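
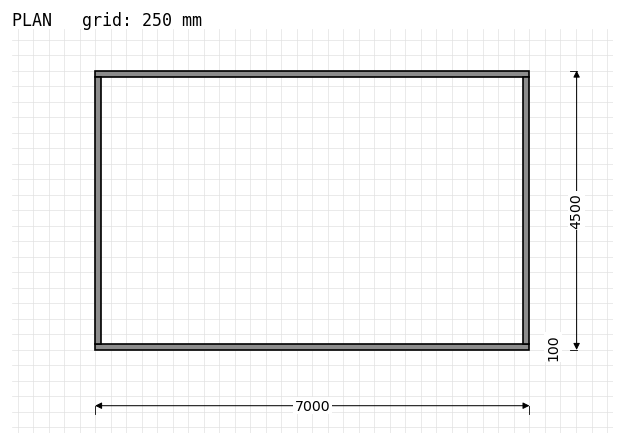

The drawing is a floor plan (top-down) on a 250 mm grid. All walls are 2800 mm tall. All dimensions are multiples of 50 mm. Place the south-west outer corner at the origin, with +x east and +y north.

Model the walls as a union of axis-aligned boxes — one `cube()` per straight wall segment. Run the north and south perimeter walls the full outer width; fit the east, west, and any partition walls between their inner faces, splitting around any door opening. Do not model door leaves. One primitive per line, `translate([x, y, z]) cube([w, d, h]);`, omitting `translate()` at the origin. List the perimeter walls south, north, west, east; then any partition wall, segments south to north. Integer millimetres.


cube([7000, 100, 2800]);
translate([0, 4400, 0]) cube([7000, 100, 2800]);
translate([0, 100, 0]) cube([100, 4300, 2800]);
translate([6900, 100, 0]) cube([100, 4300, 2800]);


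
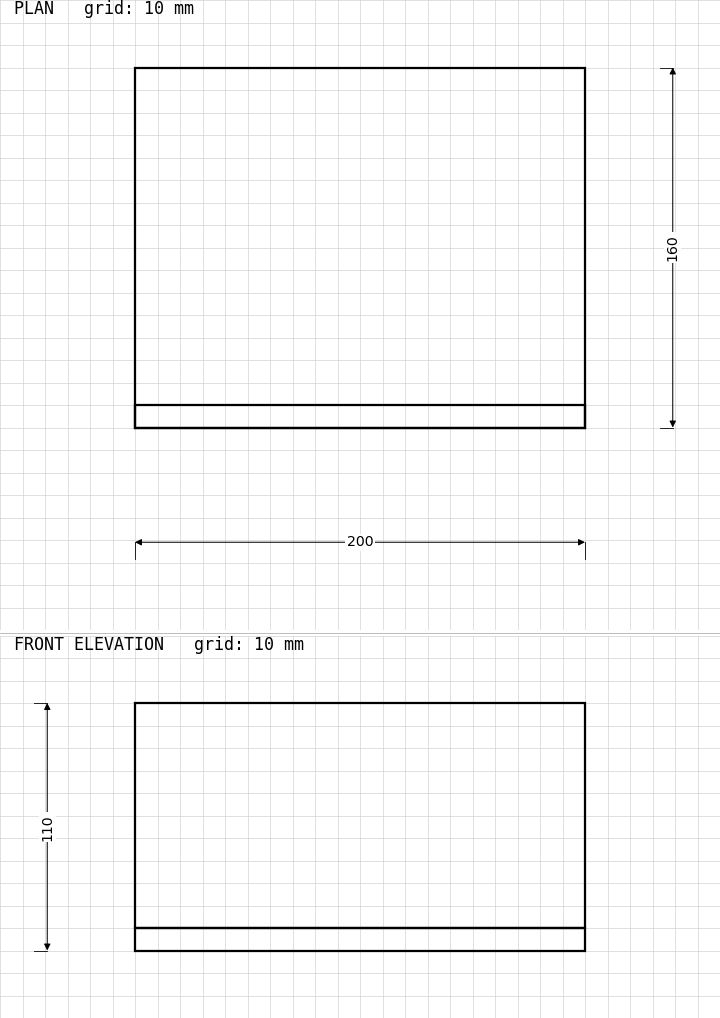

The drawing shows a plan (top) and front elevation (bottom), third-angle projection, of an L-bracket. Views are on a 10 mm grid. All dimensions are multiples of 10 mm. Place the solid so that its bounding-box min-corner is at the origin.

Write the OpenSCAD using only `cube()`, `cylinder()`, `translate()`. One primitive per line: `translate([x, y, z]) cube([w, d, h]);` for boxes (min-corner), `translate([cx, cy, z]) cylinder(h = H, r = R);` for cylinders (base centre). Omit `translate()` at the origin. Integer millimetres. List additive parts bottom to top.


cube([200, 160, 10]);
translate([0, 0, 10]) cube([200, 10, 100]);


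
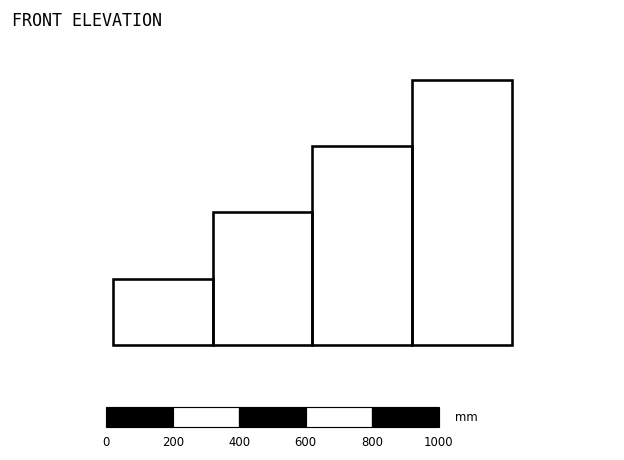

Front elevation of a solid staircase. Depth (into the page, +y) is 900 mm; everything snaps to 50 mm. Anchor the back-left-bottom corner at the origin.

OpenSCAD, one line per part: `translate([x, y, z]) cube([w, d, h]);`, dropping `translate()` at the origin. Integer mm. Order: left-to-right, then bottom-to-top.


cube([300, 900, 200]);
translate([300, 0, 0]) cube([300, 900, 400]);
translate([600, 0, 0]) cube([300, 900, 600]);
translate([900, 0, 0]) cube([300, 900, 800]);


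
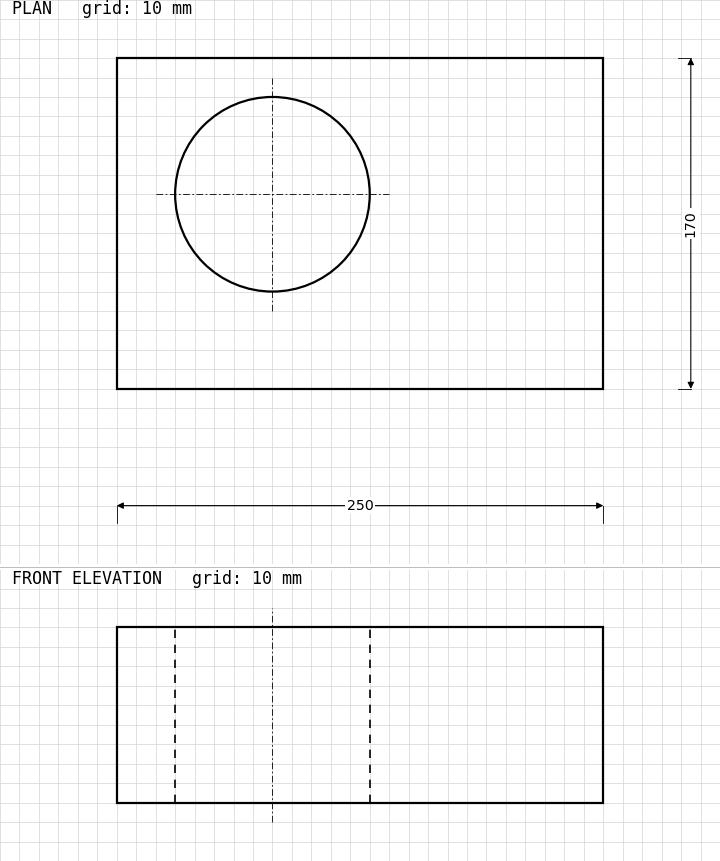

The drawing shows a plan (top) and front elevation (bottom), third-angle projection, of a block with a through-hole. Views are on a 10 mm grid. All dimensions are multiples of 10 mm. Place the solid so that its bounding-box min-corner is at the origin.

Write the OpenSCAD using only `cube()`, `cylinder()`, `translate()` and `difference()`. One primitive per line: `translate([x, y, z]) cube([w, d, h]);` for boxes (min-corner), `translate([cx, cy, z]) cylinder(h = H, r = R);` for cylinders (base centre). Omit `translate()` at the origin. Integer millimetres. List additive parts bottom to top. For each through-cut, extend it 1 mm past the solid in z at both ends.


difference() {
  cube([250, 170, 90]);
  translate([80, 100, -1]) cylinder(h = 92, r = 50);
}


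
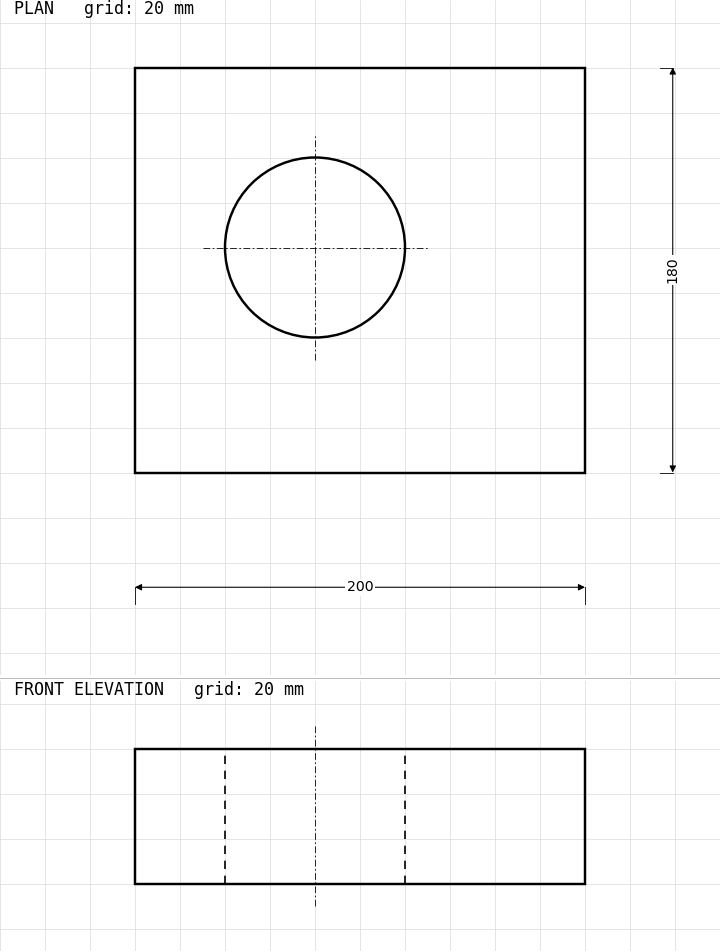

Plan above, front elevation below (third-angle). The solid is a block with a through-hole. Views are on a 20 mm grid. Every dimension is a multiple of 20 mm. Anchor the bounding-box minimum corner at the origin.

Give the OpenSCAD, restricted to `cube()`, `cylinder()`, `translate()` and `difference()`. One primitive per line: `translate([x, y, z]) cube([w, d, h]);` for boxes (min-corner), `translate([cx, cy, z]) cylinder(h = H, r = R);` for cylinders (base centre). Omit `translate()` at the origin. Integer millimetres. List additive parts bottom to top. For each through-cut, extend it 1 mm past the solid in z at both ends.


difference() {
  cube([200, 180, 60]);
  translate([80, 100, -1]) cylinder(h = 62, r = 40);
}


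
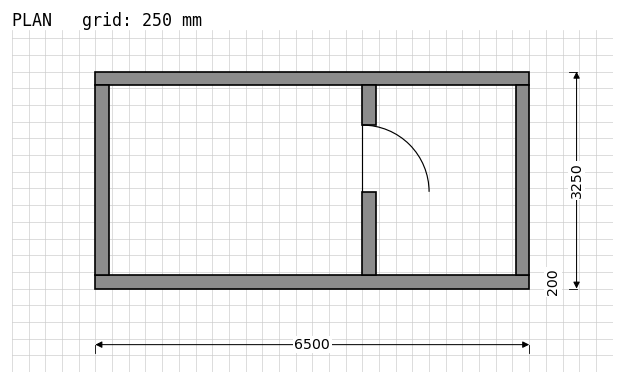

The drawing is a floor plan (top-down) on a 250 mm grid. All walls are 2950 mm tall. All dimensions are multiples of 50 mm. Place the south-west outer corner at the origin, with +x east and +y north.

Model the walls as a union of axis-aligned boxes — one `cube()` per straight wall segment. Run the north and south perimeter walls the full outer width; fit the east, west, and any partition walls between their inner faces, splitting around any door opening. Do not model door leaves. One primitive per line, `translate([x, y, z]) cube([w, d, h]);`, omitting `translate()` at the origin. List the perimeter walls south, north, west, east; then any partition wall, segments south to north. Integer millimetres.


cube([6500, 200, 2950]);
translate([0, 3050, 0]) cube([6500, 200, 2950]);
translate([0, 200, 0]) cube([200, 2850, 2950]);
translate([6300, 200, 0]) cube([200, 2850, 2950]);
translate([4000, 200, 0]) cube([200, 1250, 2950]);
translate([4000, 2450, 0]) cube([200, 600, 2950]);


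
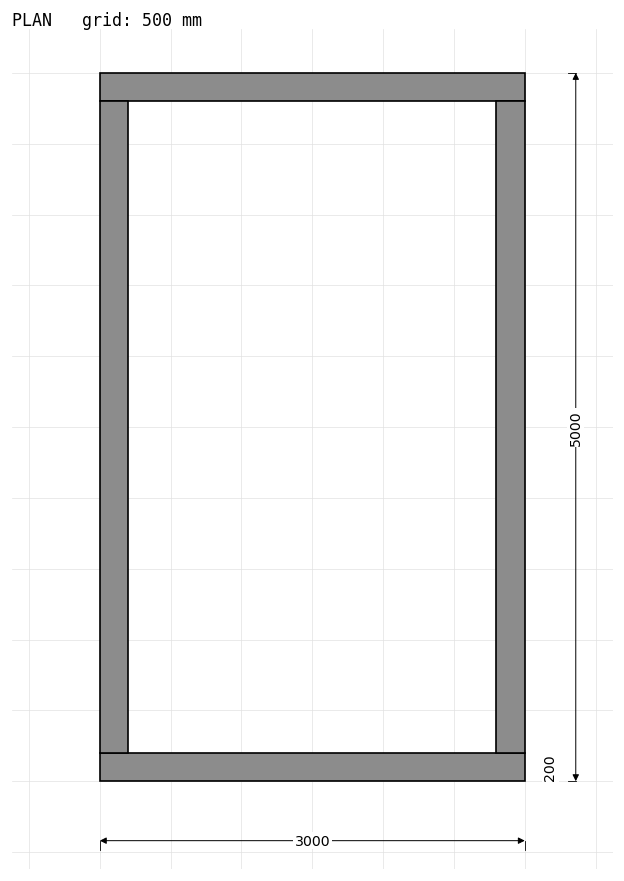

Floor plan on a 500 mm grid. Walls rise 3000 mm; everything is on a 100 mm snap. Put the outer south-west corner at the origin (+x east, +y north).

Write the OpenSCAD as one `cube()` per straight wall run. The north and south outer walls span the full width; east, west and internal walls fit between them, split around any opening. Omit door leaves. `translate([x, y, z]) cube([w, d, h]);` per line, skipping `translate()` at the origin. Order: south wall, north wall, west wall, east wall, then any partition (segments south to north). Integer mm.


cube([3000, 200, 3000]);
translate([0, 4800, 0]) cube([3000, 200, 3000]);
translate([0, 200, 0]) cube([200, 4600, 3000]);
translate([2800, 200, 0]) cube([200, 4600, 3000]);


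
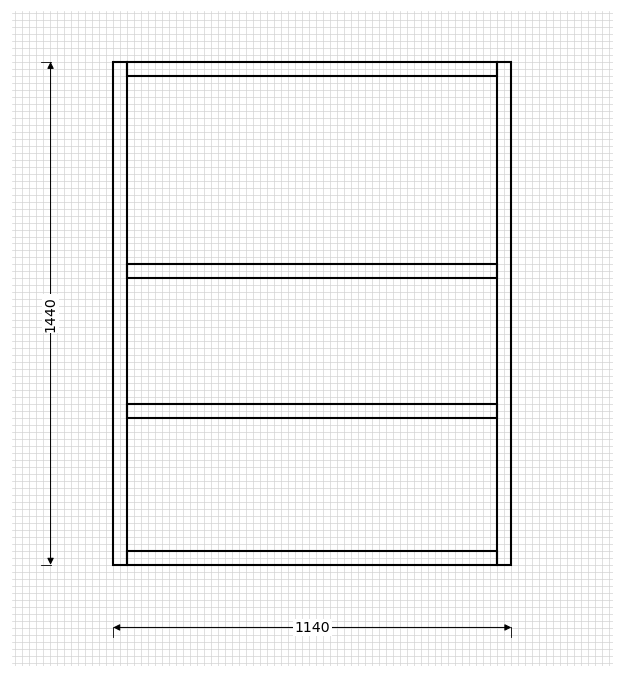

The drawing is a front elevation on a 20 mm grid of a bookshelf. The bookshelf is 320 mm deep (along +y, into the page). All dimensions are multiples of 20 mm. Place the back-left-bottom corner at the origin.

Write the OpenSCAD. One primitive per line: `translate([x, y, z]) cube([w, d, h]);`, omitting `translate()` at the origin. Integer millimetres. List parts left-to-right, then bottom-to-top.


cube([40, 320, 1440]);
translate([40, 0, 0]) cube([1060, 320, 40]);
translate([40, 0, 420]) cube([1060, 320, 40]);
translate([40, 0, 820]) cube([1060, 320, 40]);
translate([40, 0, 1400]) cube([1060, 320, 40]);
translate([1100, 0, 0]) cube([40, 320, 1440]);


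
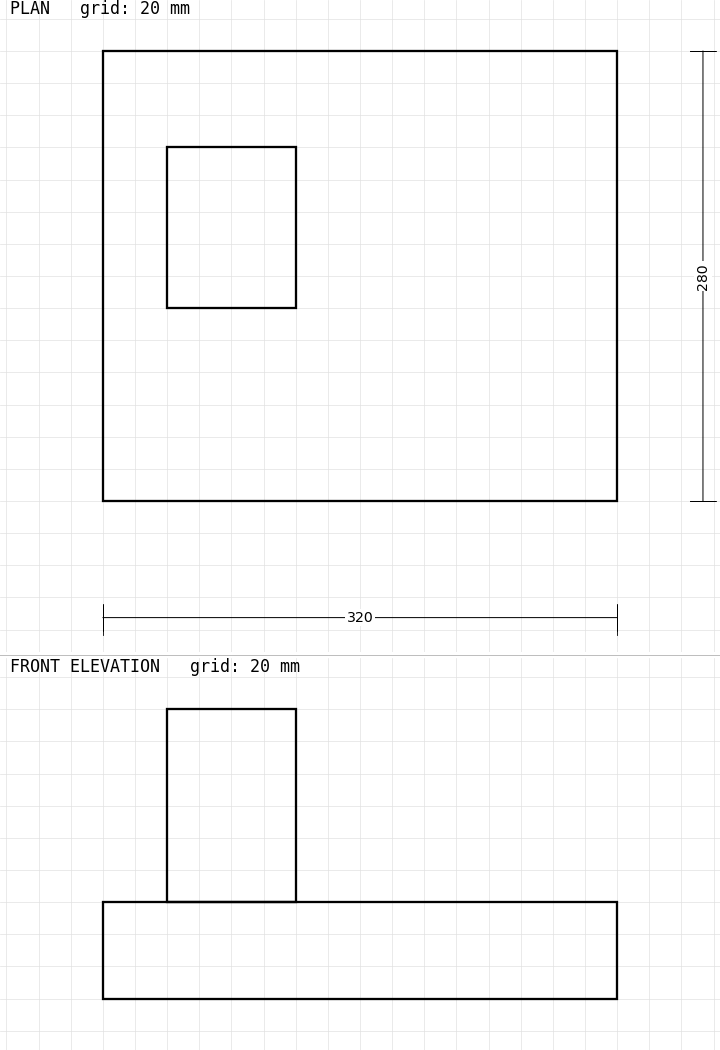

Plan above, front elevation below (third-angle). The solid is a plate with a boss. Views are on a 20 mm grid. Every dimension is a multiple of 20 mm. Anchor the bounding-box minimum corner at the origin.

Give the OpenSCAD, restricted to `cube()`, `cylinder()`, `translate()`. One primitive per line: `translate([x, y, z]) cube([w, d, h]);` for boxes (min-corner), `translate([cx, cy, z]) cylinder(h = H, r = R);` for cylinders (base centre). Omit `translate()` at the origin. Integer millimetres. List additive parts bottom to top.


cube([320, 280, 60]);
translate([40, 120, 60]) cube([80, 100, 120]);


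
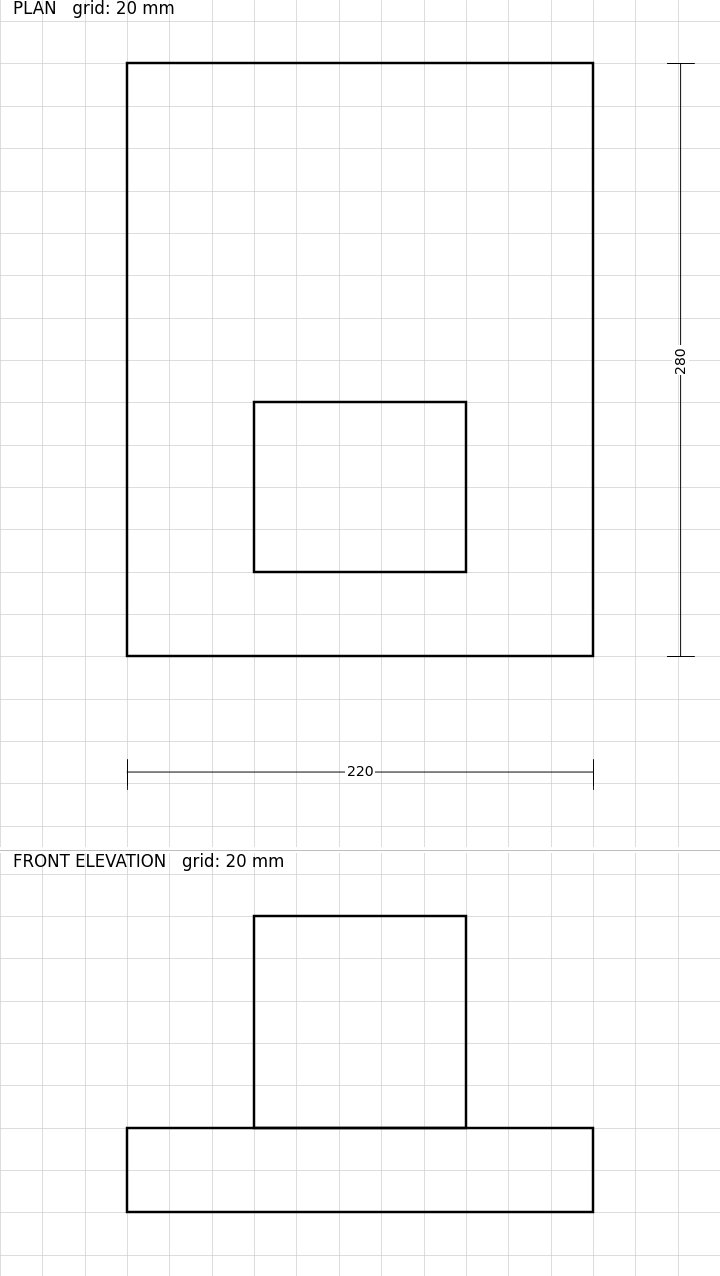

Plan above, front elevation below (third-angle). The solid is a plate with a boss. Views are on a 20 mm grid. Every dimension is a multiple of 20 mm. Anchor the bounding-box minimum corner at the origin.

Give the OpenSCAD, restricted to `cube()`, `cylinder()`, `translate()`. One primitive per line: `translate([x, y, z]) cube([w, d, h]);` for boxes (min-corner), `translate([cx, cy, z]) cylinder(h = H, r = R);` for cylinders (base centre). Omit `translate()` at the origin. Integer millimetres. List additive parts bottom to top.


cube([220, 280, 40]);
translate([60, 40, 40]) cube([100, 80, 100]);


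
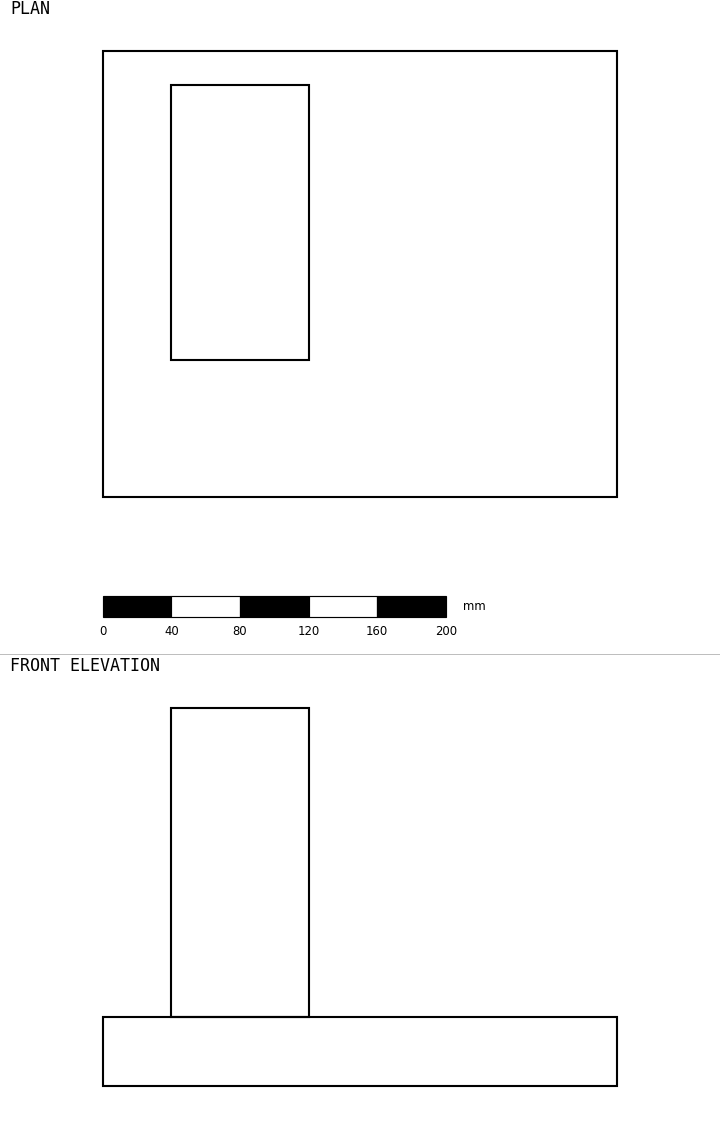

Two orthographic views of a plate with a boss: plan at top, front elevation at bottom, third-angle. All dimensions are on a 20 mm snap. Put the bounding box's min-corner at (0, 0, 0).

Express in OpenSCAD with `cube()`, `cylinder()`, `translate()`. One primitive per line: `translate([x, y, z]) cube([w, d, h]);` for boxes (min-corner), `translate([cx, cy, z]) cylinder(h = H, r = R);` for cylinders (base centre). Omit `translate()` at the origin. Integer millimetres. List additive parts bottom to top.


cube([300, 260, 40]);
translate([40, 80, 40]) cube([80, 160, 180]);


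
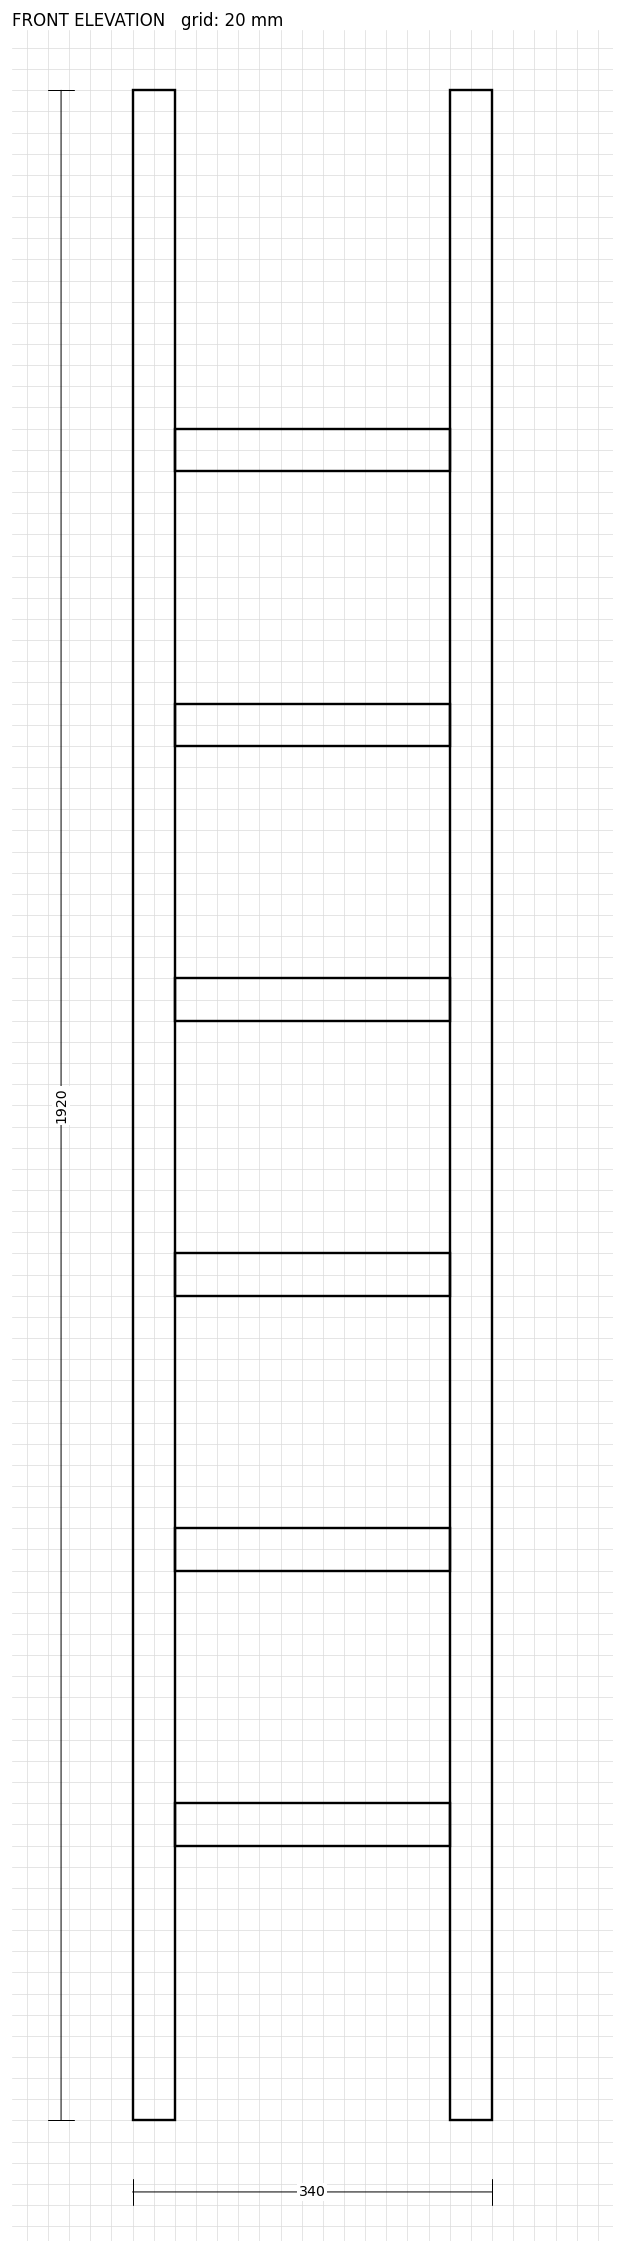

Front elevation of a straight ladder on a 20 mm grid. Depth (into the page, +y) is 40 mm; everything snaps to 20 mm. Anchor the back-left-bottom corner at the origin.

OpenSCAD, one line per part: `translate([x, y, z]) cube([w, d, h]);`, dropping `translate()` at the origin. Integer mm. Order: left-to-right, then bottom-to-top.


cube([40, 40, 1920]);
translate([40, 0, 260]) cube([260, 40, 40]);
translate([40, 0, 520]) cube([260, 40, 40]);
translate([40, 0, 780]) cube([260, 40, 40]);
translate([40, 0, 1040]) cube([260, 40, 40]);
translate([40, 0, 1300]) cube([260, 40, 40]);
translate([40, 0, 1560]) cube([260, 40, 40]);
translate([300, 0, 0]) cube([40, 40, 1920]);


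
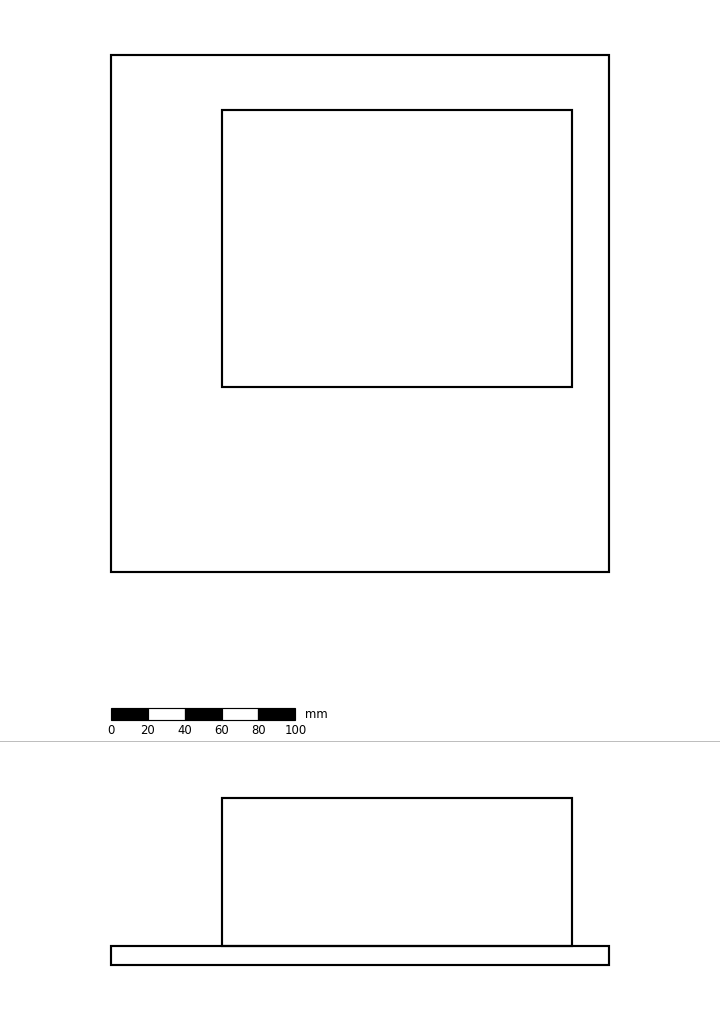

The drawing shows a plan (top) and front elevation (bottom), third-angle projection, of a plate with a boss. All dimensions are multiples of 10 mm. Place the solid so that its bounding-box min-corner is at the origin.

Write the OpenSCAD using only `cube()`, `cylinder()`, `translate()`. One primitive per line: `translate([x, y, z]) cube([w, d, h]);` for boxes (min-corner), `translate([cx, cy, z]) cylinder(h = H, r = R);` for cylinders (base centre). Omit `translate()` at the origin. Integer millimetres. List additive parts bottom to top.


cube([270, 280, 10]);
translate([60, 100, 10]) cube([190, 150, 80]);


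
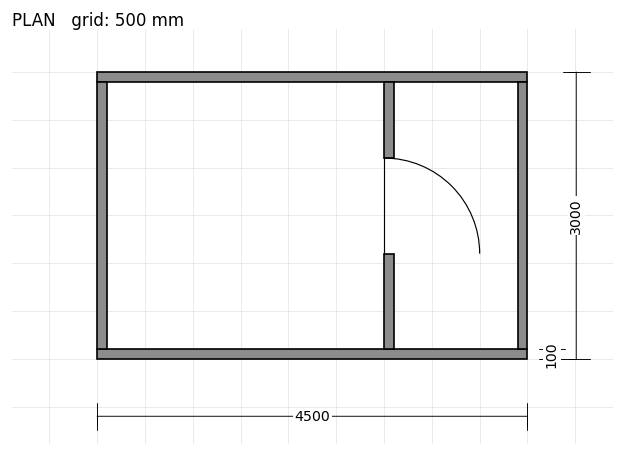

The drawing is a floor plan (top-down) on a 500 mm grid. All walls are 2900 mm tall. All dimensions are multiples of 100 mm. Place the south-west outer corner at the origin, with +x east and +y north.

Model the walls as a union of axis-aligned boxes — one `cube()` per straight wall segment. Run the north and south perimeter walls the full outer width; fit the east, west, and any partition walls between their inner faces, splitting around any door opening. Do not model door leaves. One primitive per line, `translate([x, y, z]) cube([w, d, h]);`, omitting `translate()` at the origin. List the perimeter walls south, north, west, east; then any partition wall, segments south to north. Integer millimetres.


cube([4500, 100, 2900]);
translate([0, 2900, 0]) cube([4500, 100, 2900]);
translate([0, 100, 0]) cube([100, 2800, 2900]);
translate([4400, 100, 0]) cube([100, 2800, 2900]);
translate([3000, 100, 0]) cube([100, 1000, 2900]);
translate([3000, 2100, 0]) cube([100, 800, 2900]);


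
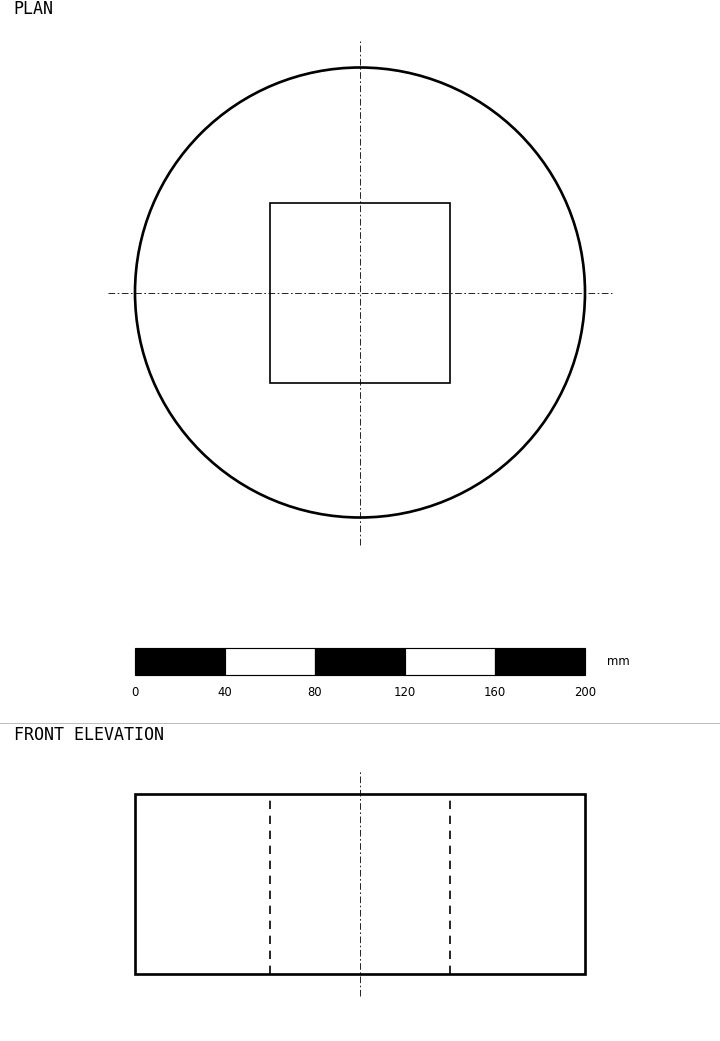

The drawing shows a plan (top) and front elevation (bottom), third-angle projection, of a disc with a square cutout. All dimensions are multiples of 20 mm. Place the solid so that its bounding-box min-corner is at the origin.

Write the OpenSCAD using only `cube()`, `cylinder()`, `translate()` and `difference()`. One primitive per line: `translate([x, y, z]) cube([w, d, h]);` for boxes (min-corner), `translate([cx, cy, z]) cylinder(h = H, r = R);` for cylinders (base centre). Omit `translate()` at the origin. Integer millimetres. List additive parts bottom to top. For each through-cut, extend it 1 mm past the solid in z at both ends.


difference() {
  translate([100, 100, 0]) cylinder(h = 80, r = 100);
  translate([60, 60, -1]) cube([80, 80, 82]);
}


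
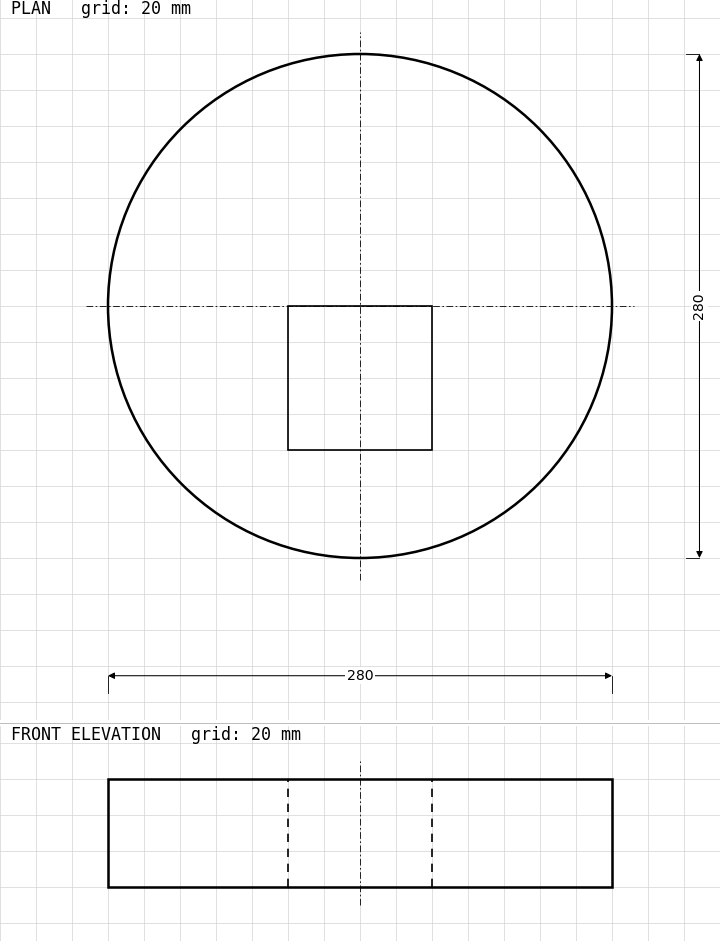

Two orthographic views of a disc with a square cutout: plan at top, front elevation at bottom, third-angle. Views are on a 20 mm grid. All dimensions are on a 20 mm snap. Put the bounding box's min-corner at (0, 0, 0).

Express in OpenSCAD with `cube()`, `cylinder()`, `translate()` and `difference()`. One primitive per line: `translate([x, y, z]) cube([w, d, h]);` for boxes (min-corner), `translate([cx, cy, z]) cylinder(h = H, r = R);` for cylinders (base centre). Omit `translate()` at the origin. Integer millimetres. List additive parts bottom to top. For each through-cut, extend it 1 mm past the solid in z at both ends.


difference() {
  translate([140, 140, 0]) cylinder(h = 60, r = 140);
  translate([100, 60, -1]) cube([80, 80, 62]);
}


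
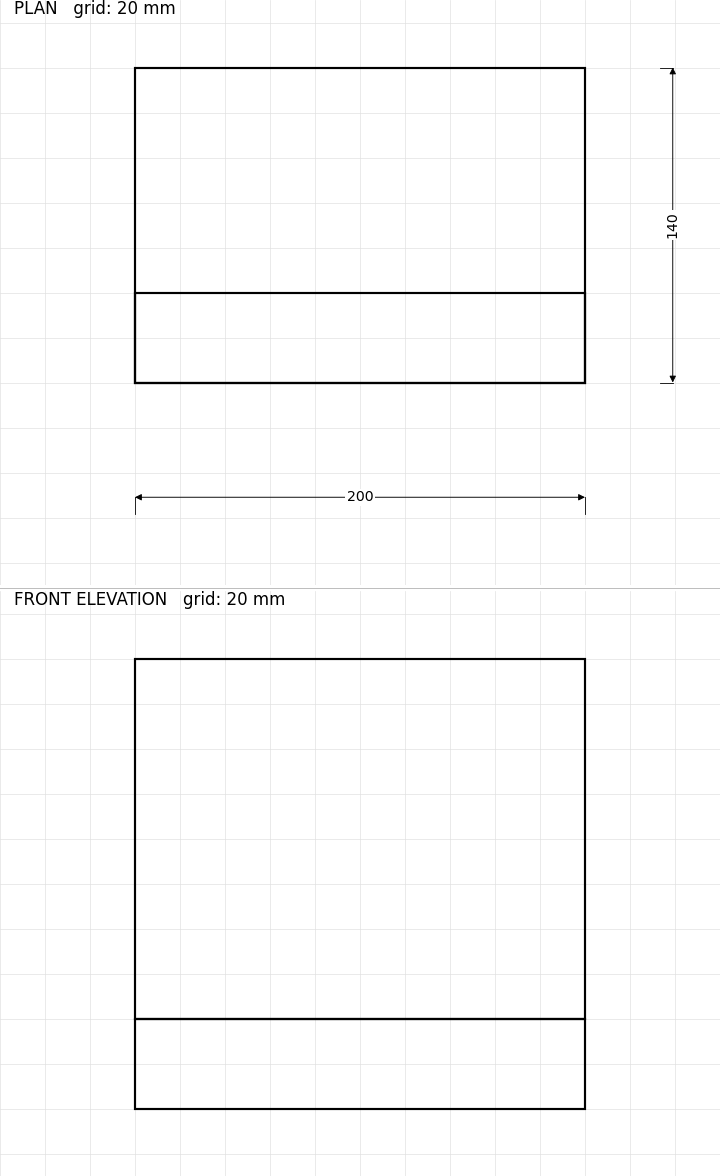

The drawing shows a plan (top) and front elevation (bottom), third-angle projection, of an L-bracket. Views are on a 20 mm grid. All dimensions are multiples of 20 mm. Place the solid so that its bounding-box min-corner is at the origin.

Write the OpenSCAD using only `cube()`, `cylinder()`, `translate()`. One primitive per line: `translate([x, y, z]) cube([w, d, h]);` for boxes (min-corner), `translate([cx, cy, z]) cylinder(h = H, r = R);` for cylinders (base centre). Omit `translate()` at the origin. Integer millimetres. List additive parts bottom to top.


cube([200, 140, 40]);
translate([0, 0, 40]) cube([200, 40, 160]);


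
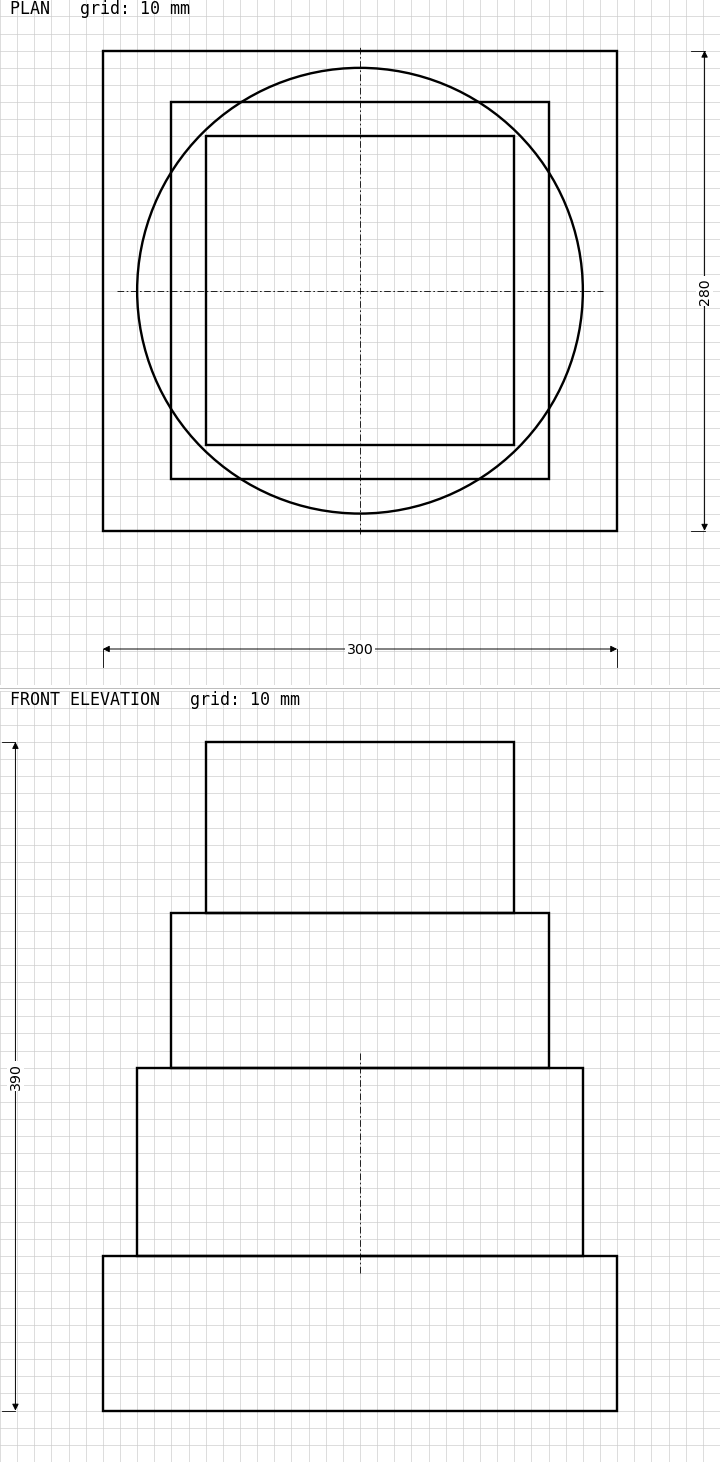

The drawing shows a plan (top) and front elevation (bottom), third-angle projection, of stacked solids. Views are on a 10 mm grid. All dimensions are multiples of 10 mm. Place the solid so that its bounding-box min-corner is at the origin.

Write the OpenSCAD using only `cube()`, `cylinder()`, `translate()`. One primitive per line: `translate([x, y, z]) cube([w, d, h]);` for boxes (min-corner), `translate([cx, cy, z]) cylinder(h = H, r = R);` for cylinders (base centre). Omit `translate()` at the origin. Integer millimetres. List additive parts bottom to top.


cube([300, 280, 90]);
translate([150, 140, 90]) cylinder(h = 110, r = 130);
translate([40, 30, 200]) cube([220, 220, 90]);
translate([60, 50, 290]) cube([180, 180, 100]);


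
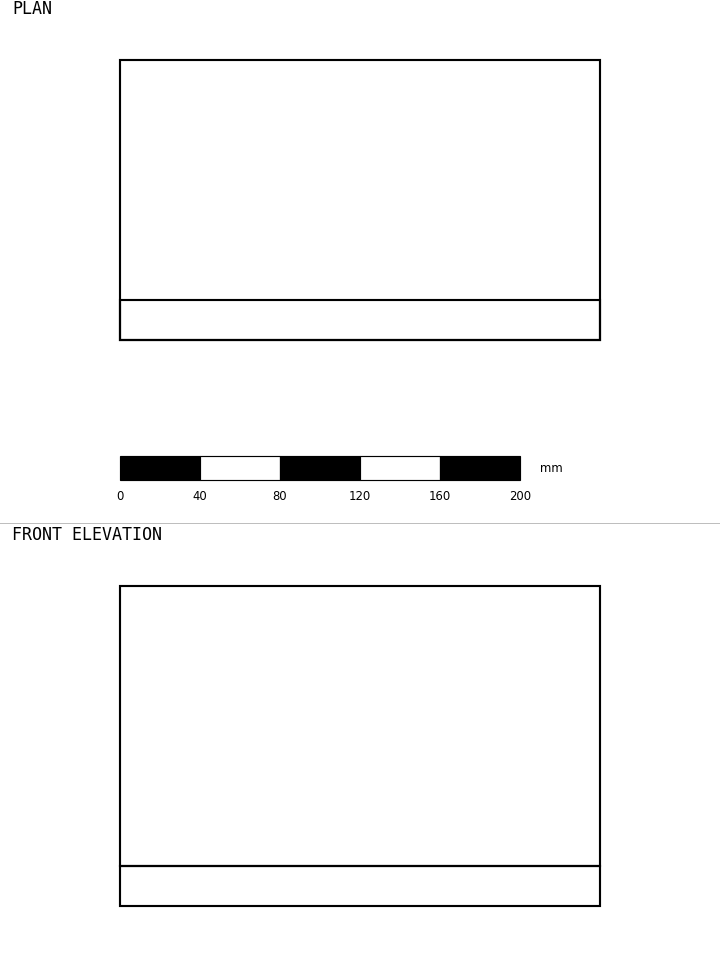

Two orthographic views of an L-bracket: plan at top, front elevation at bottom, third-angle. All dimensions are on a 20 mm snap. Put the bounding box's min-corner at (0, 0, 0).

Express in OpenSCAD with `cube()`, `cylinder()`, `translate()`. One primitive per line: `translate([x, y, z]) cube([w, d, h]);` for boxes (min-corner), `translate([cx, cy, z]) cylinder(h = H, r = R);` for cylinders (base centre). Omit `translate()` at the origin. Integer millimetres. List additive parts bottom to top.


cube([240, 140, 20]);
translate([0, 0, 20]) cube([240, 20, 140]);


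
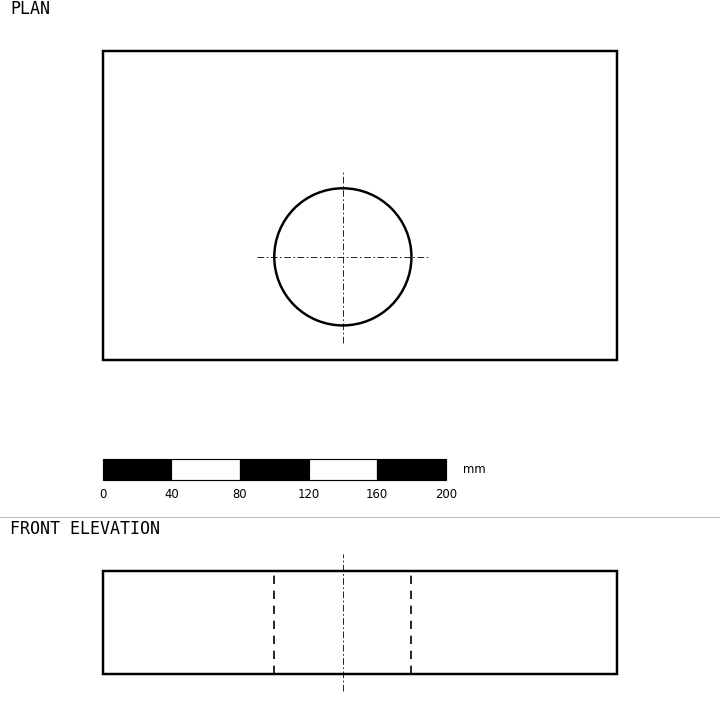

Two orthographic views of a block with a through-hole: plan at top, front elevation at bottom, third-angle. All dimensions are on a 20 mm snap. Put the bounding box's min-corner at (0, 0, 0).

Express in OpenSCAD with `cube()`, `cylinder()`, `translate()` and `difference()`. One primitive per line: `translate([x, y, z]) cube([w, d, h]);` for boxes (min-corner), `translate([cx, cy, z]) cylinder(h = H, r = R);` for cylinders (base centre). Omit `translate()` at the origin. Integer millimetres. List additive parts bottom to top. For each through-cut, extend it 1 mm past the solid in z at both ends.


difference() {
  cube([300, 180, 60]);
  translate([140, 60, -1]) cylinder(h = 62, r = 40);
}


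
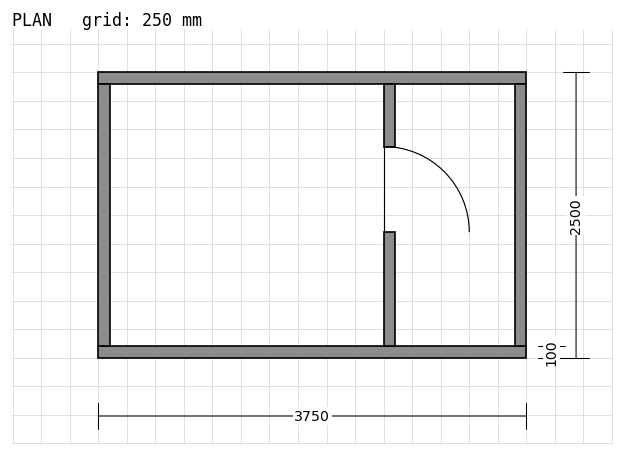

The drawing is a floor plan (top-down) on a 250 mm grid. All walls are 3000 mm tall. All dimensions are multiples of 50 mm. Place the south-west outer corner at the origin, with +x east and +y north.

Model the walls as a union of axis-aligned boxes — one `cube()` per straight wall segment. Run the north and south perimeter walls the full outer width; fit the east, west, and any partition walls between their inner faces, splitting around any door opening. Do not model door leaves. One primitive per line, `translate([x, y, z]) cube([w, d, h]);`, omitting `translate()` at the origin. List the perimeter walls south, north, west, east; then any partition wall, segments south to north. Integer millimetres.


cube([3750, 100, 3000]);
translate([0, 2400, 0]) cube([3750, 100, 3000]);
translate([0, 100, 0]) cube([100, 2300, 3000]);
translate([3650, 100, 0]) cube([100, 2300, 3000]);
translate([2500, 100, 0]) cube([100, 1000, 3000]);
translate([2500, 1850, 0]) cube([100, 550, 3000]);


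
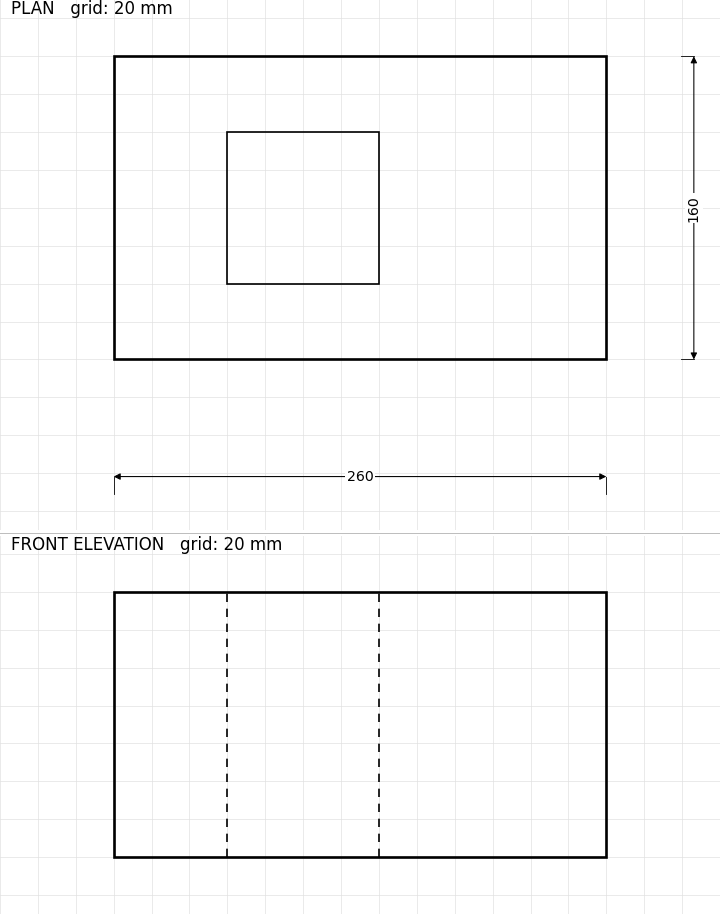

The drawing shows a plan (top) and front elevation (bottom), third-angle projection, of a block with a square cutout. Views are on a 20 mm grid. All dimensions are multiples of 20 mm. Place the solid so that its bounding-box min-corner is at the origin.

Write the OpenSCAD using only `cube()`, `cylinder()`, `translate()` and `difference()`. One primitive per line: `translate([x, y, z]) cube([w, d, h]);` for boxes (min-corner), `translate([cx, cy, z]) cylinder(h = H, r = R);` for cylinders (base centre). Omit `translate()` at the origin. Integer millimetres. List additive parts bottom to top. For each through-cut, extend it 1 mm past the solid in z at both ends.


difference() {
  cube([260, 160, 140]);
  translate([60, 40, -1]) cube([80, 80, 142]);
}


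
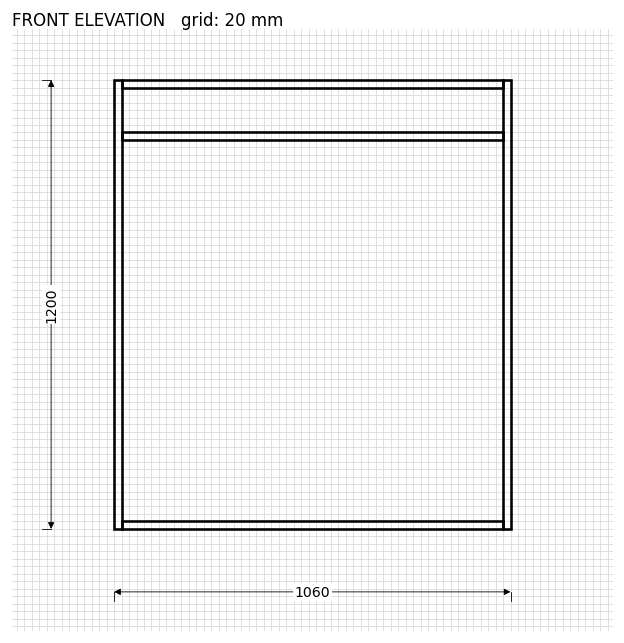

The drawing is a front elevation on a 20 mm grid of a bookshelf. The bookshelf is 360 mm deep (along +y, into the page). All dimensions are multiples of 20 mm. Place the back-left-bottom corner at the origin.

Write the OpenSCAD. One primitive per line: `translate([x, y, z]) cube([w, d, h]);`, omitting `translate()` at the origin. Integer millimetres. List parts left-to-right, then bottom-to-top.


cube([20, 360, 1200]);
translate([20, 0, 0]) cube([1020, 360, 20]);
translate([20, 0, 1040]) cube([1020, 360, 20]);
translate([20, 0, 1180]) cube([1020, 360, 20]);
translate([1040, 0, 0]) cube([20, 360, 1200]);


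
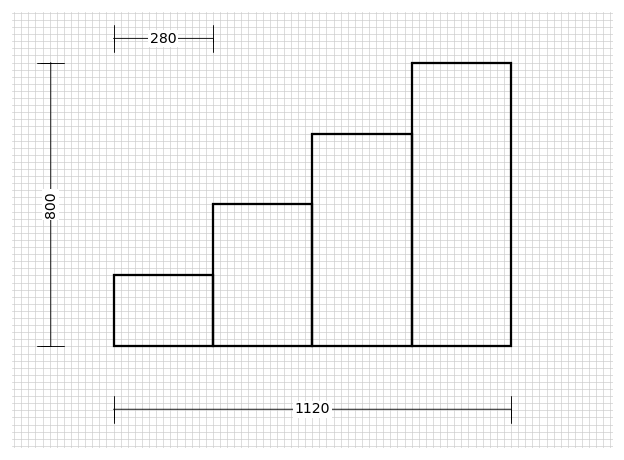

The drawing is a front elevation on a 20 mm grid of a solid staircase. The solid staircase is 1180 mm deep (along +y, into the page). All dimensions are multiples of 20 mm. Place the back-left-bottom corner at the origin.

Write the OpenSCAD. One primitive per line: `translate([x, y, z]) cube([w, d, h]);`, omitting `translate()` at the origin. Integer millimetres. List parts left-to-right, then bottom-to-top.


cube([280, 1180, 200]);
translate([280, 0, 0]) cube([280, 1180, 400]);
translate([560, 0, 0]) cube([280, 1180, 600]);
translate([840, 0, 0]) cube([280, 1180, 800]);


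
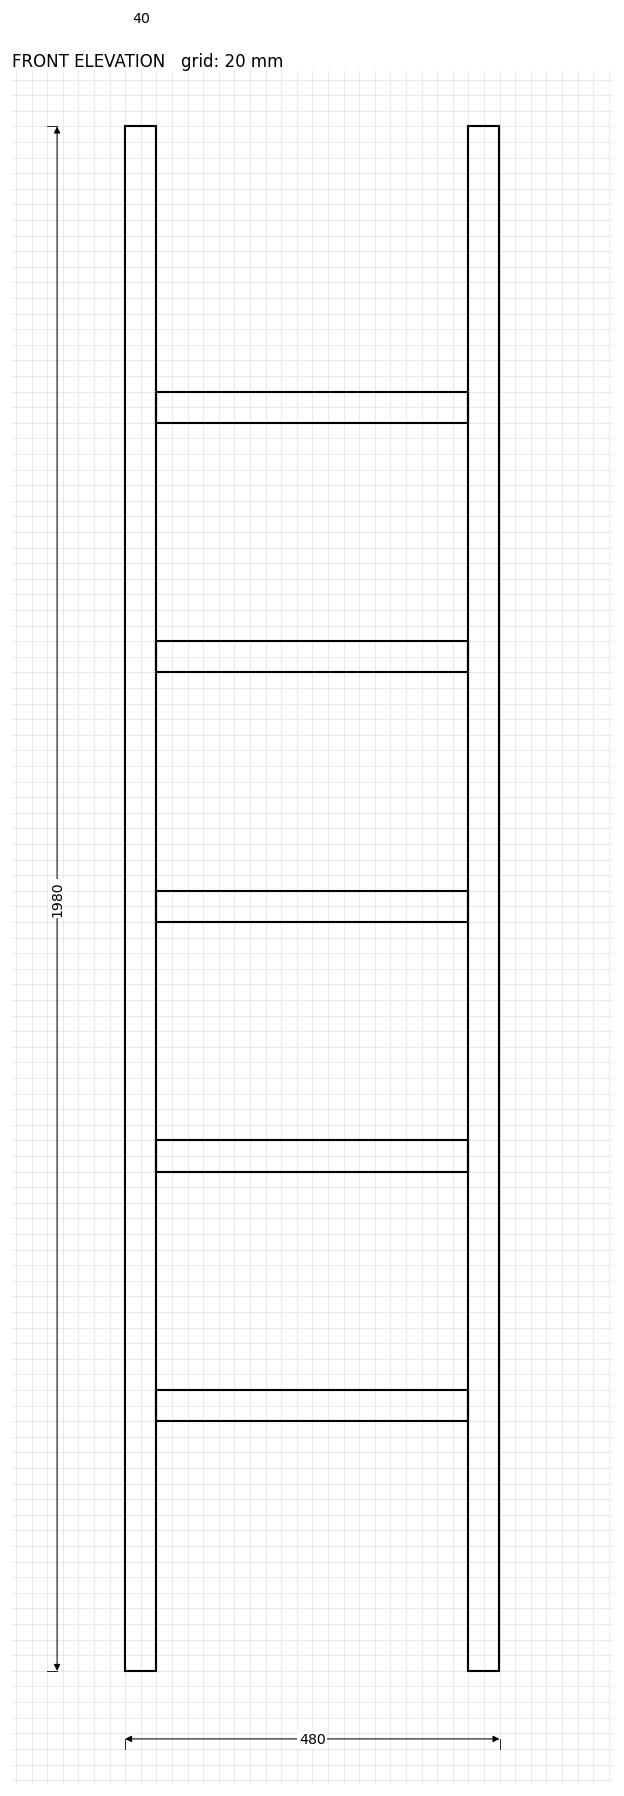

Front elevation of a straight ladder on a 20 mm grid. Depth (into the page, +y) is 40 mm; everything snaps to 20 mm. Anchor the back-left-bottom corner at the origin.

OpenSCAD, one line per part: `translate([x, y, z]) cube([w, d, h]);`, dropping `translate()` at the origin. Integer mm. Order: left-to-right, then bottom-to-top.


cube([40, 40, 1980]);
translate([40, 0, 320]) cube([400, 40, 40]);
translate([40, 0, 640]) cube([400, 40, 40]);
translate([40, 0, 960]) cube([400, 40, 40]);
translate([40, 0, 1280]) cube([400, 40, 40]);
translate([40, 0, 1600]) cube([400, 40, 40]);
translate([440, 0, 0]) cube([40, 40, 1980]);


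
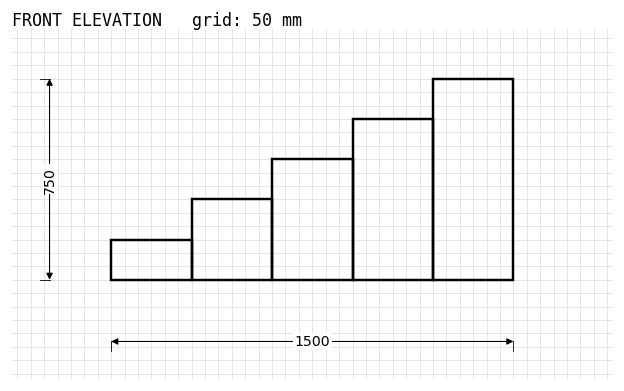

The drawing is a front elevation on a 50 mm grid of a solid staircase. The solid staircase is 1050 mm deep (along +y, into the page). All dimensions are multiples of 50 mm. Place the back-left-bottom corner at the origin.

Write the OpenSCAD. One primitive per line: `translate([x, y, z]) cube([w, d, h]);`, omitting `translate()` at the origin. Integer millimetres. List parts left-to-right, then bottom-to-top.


cube([300, 1050, 150]);
translate([300, 0, 0]) cube([300, 1050, 300]);
translate([600, 0, 0]) cube([300, 1050, 450]);
translate([900, 0, 0]) cube([300, 1050, 600]);
translate([1200, 0, 0]) cube([300, 1050, 750]);


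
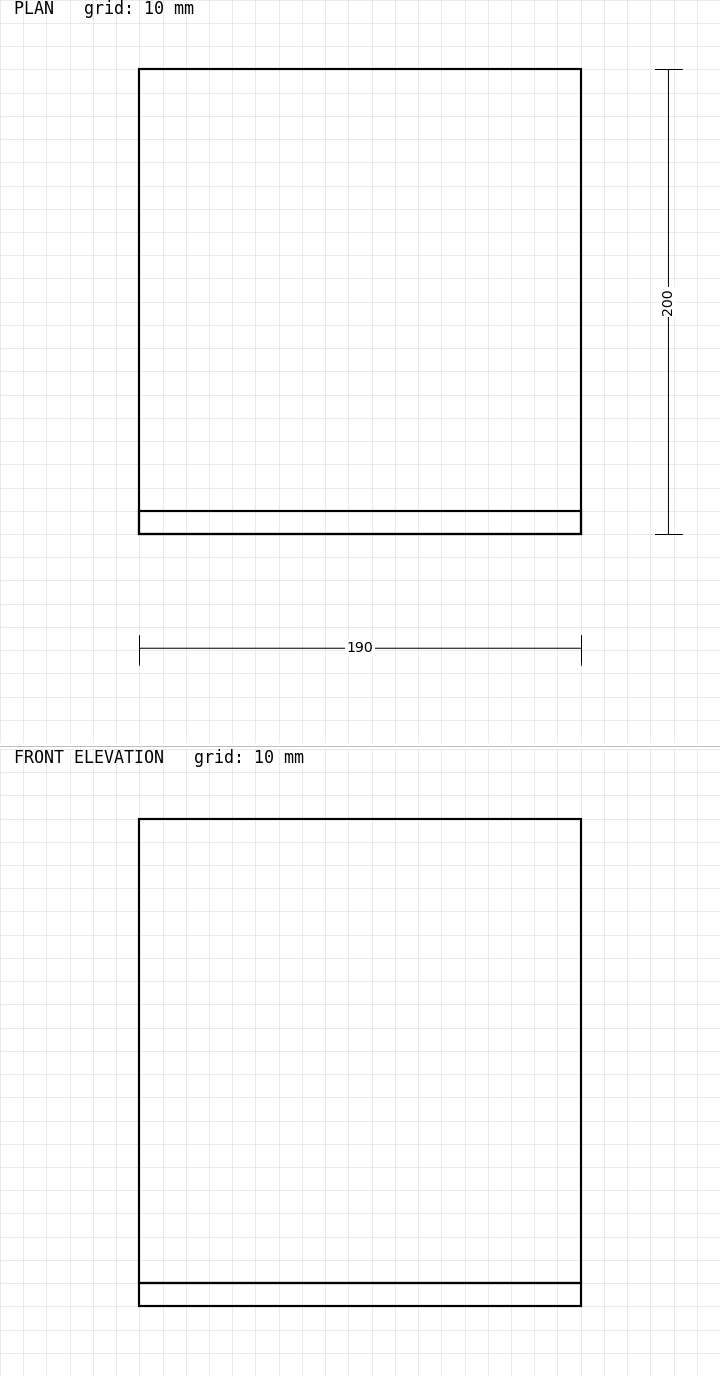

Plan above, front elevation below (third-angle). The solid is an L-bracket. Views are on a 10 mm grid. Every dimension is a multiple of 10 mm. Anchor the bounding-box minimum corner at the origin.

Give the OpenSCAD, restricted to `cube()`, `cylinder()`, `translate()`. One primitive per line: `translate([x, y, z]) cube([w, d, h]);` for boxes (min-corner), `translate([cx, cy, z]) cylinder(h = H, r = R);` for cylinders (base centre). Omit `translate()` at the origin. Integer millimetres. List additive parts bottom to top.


cube([190, 200, 10]);
translate([0, 0, 10]) cube([190, 10, 200]);


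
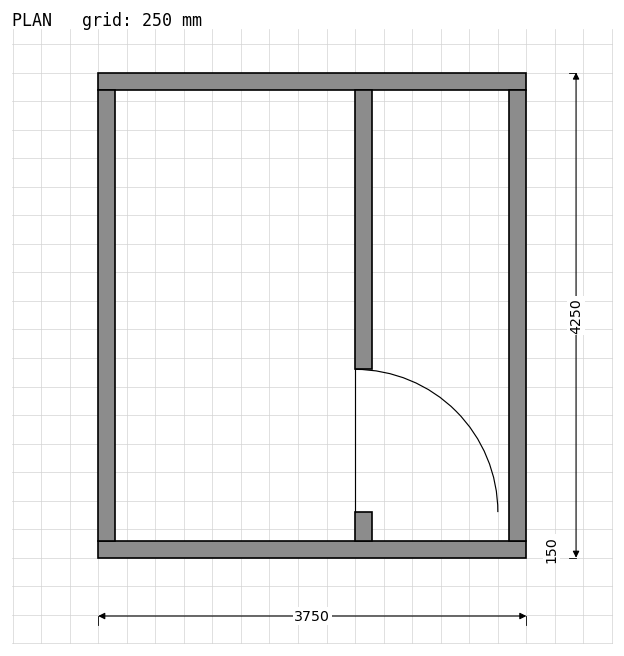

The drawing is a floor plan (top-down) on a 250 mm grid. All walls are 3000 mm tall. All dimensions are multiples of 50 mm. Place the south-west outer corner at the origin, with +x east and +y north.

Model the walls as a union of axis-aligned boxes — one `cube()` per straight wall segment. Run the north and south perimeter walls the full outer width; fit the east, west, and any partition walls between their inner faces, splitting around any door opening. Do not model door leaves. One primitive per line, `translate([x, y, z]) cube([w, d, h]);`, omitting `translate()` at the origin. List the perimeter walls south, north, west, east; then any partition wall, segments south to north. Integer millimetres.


cube([3750, 150, 3000]);
translate([0, 4100, 0]) cube([3750, 150, 3000]);
translate([0, 150, 0]) cube([150, 3950, 3000]);
translate([3600, 150, 0]) cube([150, 3950, 3000]);
translate([2250, 150, 0]) cube([150, 250, 3000]);
translate([2250, 1650, 0]) cube([150, 2450, 3000]);


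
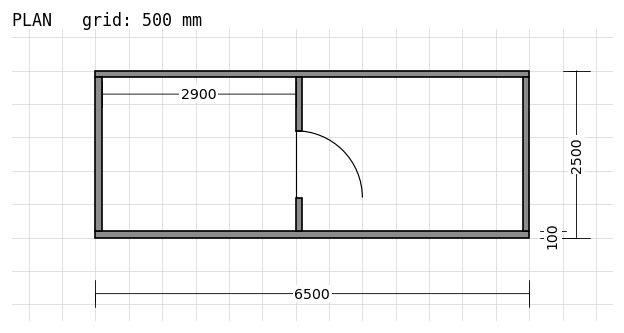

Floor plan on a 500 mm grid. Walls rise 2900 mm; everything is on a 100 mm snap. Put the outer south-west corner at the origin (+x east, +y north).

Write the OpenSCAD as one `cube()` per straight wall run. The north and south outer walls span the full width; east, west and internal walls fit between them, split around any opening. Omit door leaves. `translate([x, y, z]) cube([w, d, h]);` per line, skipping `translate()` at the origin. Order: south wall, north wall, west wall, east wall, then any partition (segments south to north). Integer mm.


cube([6500, 100, 2900]);
translate([0, 2400, 0]) cube([6500, 100, 2900]);
translate([0, 100, 0]) cube([100, 2300, 2900]);
translate([6400, 100, 0]) cube([100, 2300, 2900]);
translate([3000, 100, 0]) cube([100, 500, 2900]);
translate([3000, 1600, 0]) cube([100, 800, 2900]);


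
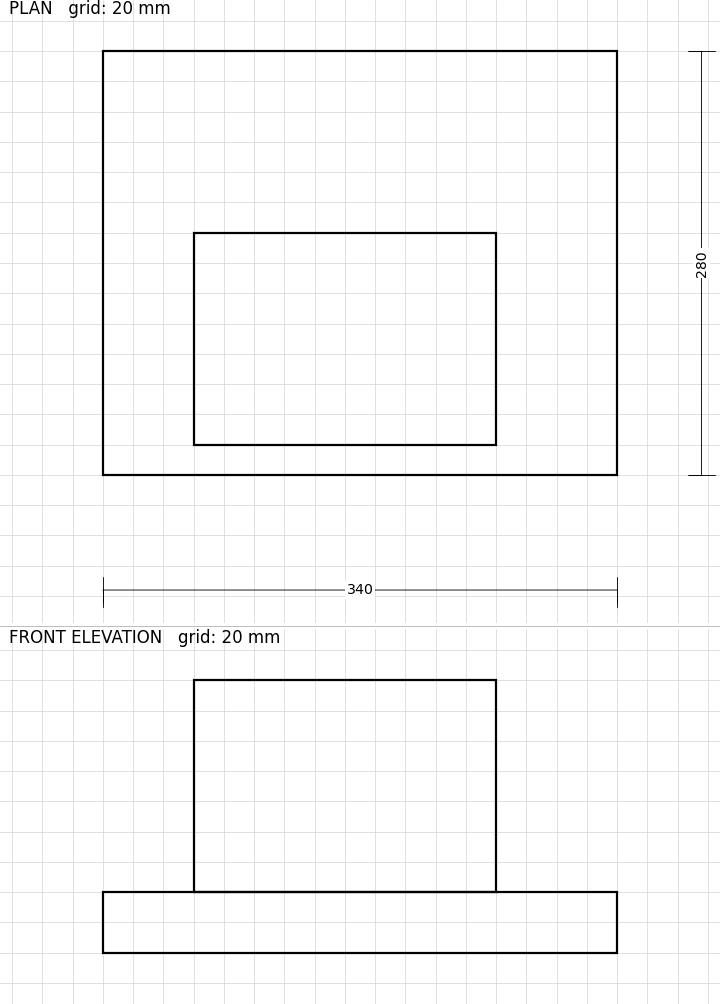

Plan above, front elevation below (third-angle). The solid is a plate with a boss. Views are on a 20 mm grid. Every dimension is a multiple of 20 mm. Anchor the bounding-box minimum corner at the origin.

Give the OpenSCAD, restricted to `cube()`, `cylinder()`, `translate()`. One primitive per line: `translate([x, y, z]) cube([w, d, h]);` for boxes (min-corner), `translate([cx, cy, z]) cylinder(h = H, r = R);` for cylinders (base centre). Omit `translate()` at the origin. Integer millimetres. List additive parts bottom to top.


cube([340, 280, 40]);
translate([60, 20, 40]) cube([200, 140, 140]);


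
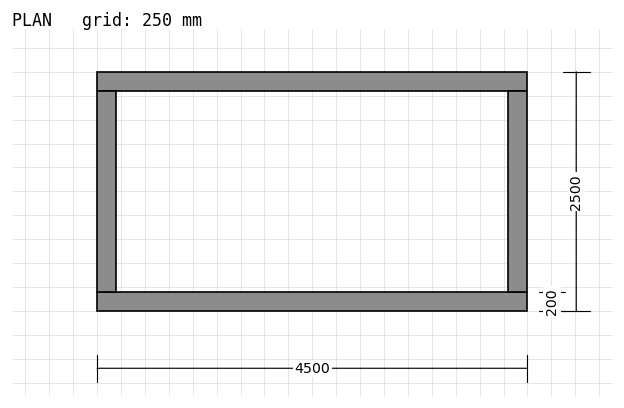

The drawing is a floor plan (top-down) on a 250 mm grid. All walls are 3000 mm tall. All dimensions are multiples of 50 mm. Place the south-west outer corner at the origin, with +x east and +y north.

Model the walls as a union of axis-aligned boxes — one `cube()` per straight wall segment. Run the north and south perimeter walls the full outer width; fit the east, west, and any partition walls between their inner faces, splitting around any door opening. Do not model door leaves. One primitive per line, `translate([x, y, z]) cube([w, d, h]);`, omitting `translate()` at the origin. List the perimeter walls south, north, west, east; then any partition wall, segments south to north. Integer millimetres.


cube([4500, 200, 3000]);
translate([0, 2300, 0]) cube([4500, 200, 3000]);
translate([0, 200, 0]) cube([200, 2100, 3000]);
translate([4300, 200, 0]) cube([200, 2100, 3000]);


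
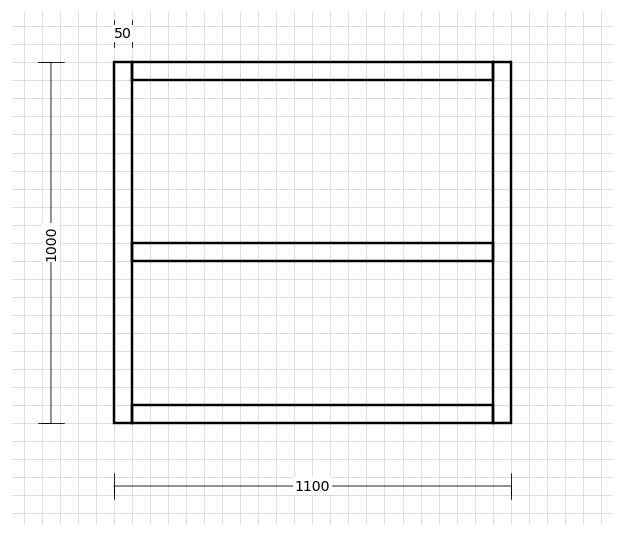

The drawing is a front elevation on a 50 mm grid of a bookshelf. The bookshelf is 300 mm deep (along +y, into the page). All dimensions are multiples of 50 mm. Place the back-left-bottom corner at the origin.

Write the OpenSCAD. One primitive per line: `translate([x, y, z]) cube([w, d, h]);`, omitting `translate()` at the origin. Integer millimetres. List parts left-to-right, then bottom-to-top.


cube([50, 300, 1000]);
translate([50, 0, 0]) cube([1000, 300, 50]);
translate([50, 0, 450]) cube([1000, 300, 50]);
translate([50, 0, 950]) cube([1000, 300, 50]);
translate([1050, 0, 0]) cube([50, 300, 1000]);


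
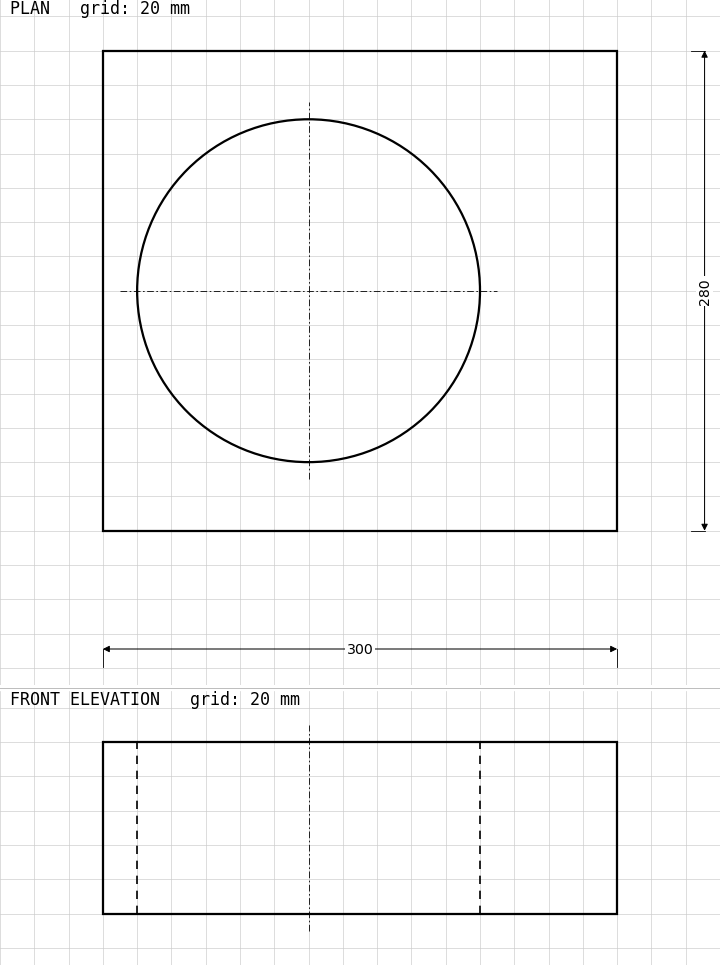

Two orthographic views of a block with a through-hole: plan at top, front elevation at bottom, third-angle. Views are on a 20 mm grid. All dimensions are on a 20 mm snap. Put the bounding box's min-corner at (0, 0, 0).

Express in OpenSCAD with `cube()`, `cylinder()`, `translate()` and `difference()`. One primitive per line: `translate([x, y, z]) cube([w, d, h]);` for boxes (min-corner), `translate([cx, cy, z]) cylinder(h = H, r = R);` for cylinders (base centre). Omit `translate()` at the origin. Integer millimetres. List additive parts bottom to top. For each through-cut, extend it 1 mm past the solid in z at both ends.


difference() {
  cube([300, 280, 100]);
  translate([120, 140, -1]) cylinder(h = 102, r = 100);
}


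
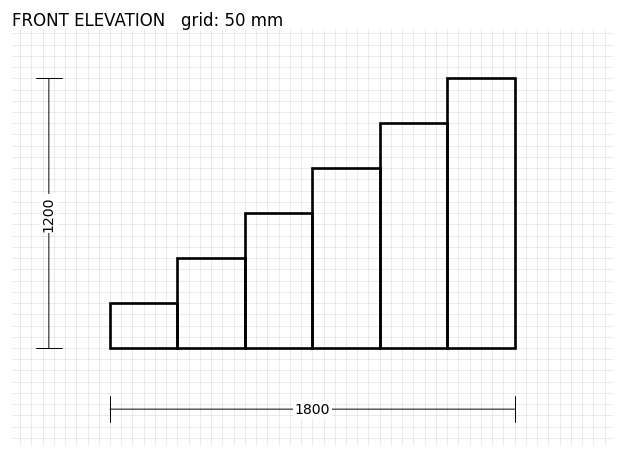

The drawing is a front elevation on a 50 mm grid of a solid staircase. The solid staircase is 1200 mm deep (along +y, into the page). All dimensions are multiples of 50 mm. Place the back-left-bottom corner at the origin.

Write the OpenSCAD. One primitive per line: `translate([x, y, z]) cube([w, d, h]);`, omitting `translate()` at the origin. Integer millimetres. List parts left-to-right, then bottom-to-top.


cube([300, 1200, 200]);
translate([300, 0, 0]) cube([300, 1200, 400]);
translate([600, 0, 0]) cube([300, 1200, 600]);
translate([900, 0, 0]) cube([300, 1200, 800]);
translate([1200, 0, 0]) cube([300, 1200, 1000]);
translate([1500, 0, 0]) cube([300, 1200, 1200]);


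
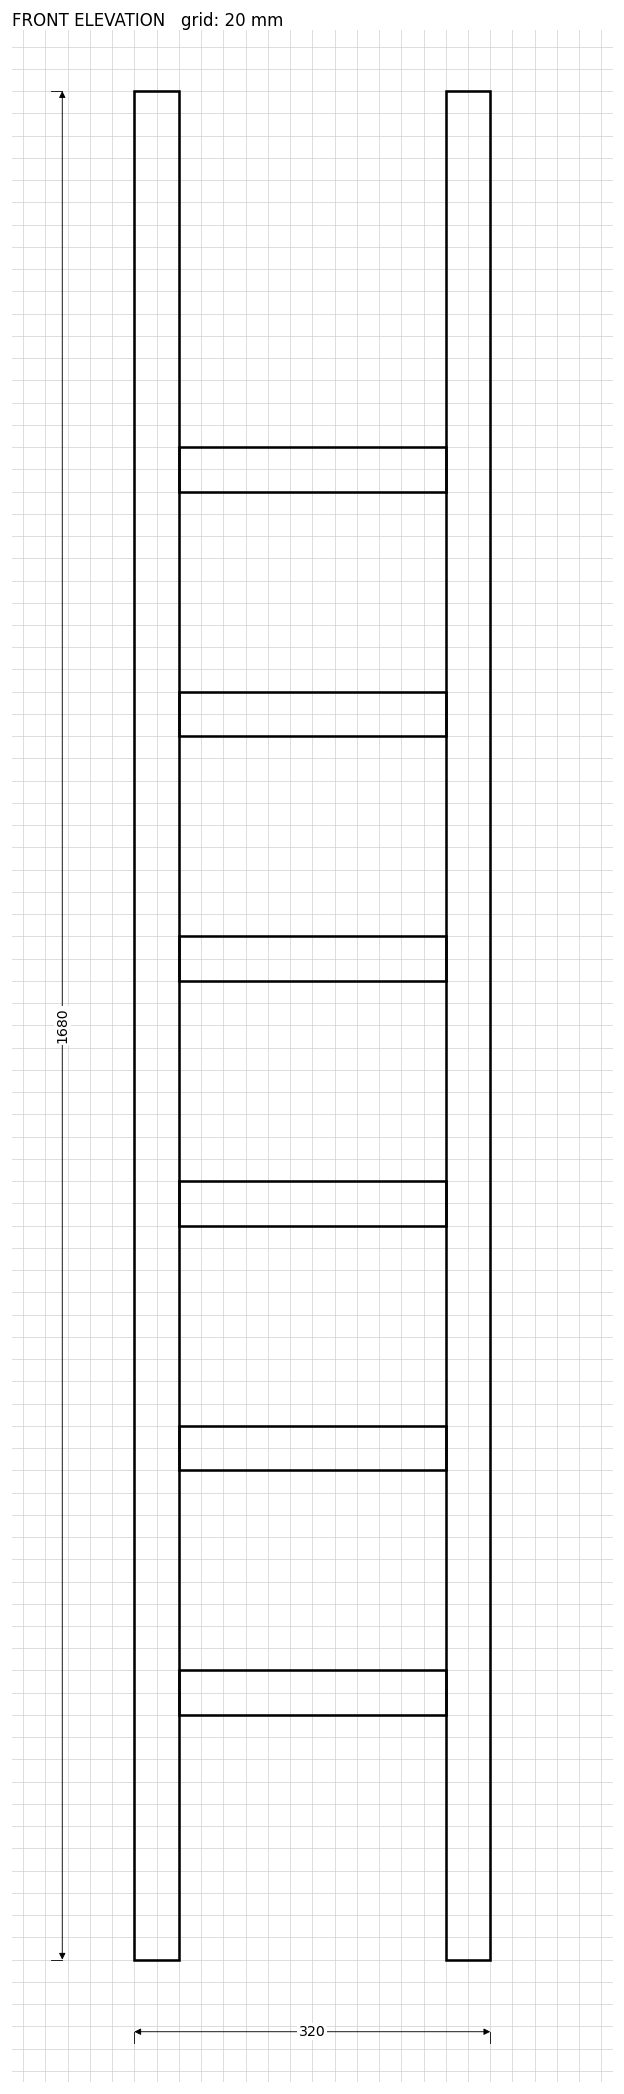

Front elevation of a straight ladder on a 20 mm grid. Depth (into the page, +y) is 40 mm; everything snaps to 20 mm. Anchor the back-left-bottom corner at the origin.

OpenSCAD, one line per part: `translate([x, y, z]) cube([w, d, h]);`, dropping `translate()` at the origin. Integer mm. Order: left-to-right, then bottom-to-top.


cube([40, 40, 1680]);
translate([40, 0, 220]) cube([240, 40, 40]);
translate([40, 0, 440]) cube([240, 40, 40]);
translate([40, 0, 660]) cube([240, 40, 40]);
translate([40, 0, 880]) cube([240, 40, 40]);
translate([40, 0, 1100]) cube([240, 40, 40]);
translate([40, 0, 1320]) cube([240, 40, 40]);
translate([280, 0, 0]) cube([40, 40, 1680]);


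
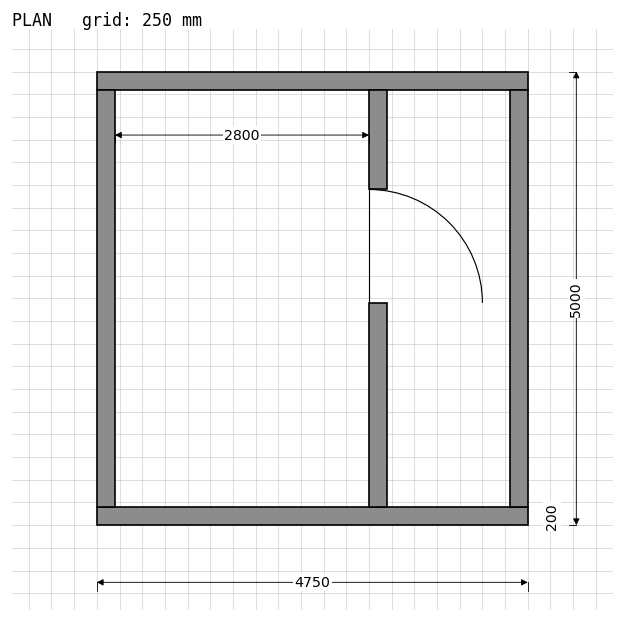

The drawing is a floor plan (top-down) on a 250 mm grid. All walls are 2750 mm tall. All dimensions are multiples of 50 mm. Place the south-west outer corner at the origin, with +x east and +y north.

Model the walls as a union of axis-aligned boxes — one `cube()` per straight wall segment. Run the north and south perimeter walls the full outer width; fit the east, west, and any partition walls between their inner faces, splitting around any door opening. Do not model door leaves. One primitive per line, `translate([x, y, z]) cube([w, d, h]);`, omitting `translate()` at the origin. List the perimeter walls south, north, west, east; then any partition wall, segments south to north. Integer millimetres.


cube([4750, 200, 2750]);
translate([0, 4800, 0]) cube([4750, 200, 2750]);
translate([0, 200, 0]) cube([200, 4600, 2750]);
translate([4550, 200, 0]) cube([200, 4600, 2750]);
translate([3000, 200, 0]) cube([200, 2250, 2750]);
translate([3000, 3700, 0]) cube([200, 1100, 2750]);
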